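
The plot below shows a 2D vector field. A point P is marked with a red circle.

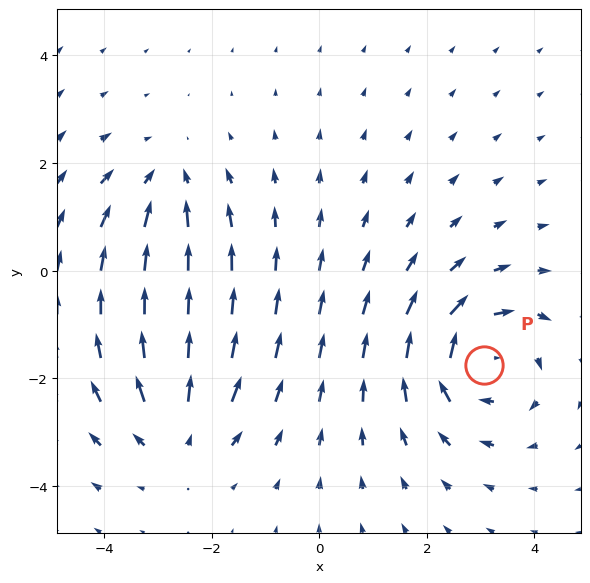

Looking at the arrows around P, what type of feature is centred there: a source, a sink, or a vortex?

At P (3.1, -1.8) the arrows circulate clockwise. Divergence ≈0, curl about -4 — near-zero divergence with nonzero curl is a vortex.

vortex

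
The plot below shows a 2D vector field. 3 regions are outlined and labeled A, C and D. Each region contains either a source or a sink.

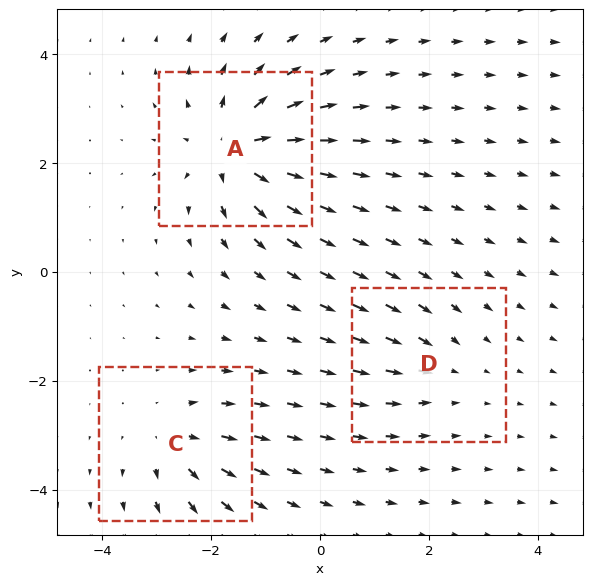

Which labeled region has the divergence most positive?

Divergence at each region's feature centre — A: about +6, C: about +3, D: about -2. Region A is most positive.

A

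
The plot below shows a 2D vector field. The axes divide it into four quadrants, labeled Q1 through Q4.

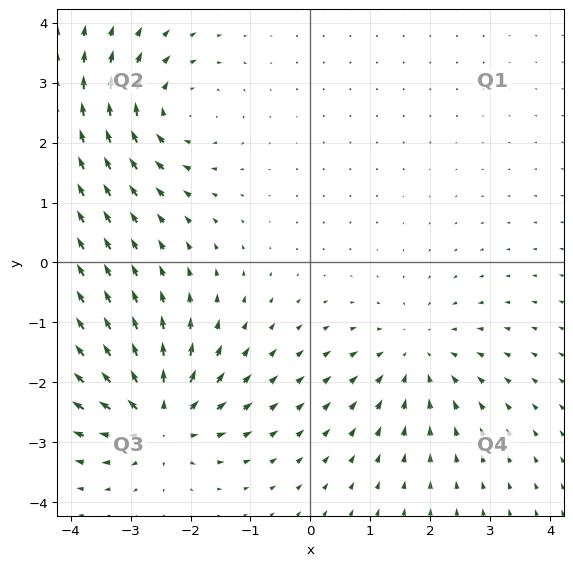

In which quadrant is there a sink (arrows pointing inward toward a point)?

Q4

The sink sits at approximately (1.8, -1.6), which lies in quadrant Q4. The divergence there is about -3, negative as expected for a sink.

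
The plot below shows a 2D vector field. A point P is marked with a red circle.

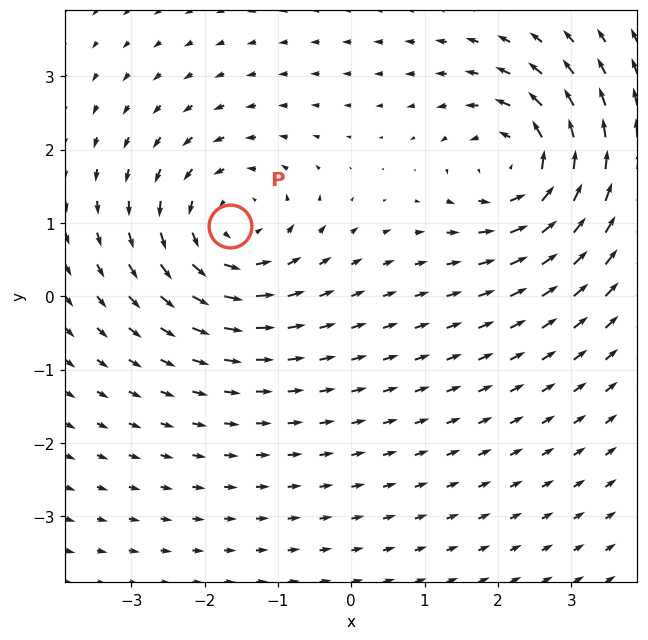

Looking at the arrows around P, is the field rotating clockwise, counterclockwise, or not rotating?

Near P at (-1.7, 1.0) the arrows circulate counterclockwise. The curl (z-component) there is about +3; positive curl means counterclockwise rotation.

counterclockwise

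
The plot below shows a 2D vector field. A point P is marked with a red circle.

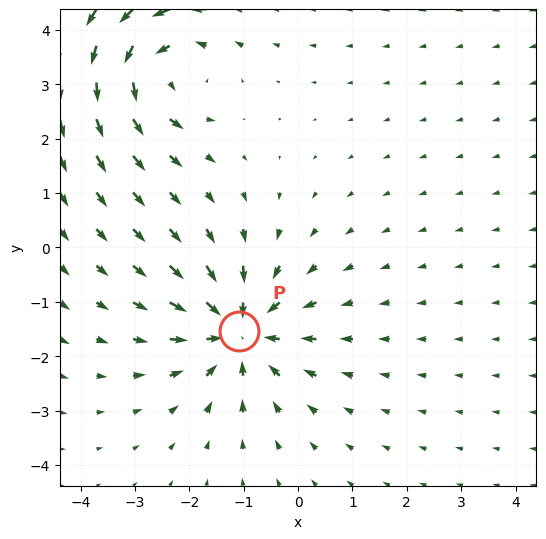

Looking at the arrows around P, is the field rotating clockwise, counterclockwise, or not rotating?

not rotating

Near P at (-1.1, -1.5) the arrows show no circulation. The curl there is ≈0.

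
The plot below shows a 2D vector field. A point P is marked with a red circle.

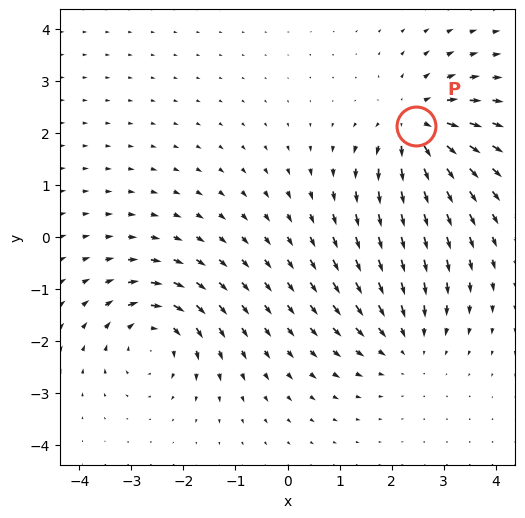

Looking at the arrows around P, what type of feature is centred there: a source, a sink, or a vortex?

At P (2.5, 2.1) the arrows spread outward. Divergence about +6, curl ≈0 — positive divergence with near-zero curl is a source.

source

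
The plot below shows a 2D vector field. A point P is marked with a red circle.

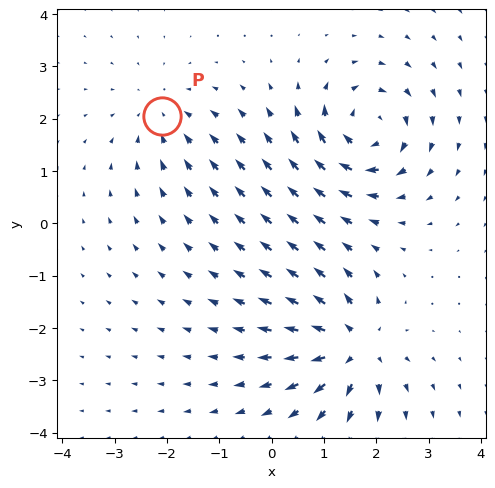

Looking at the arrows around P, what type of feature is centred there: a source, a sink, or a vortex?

At P (-2.1, 2.1) the arrows converge inward. Divergence about -3, curl ≈0 — negative divergence with near-zero curl is a sink.

sink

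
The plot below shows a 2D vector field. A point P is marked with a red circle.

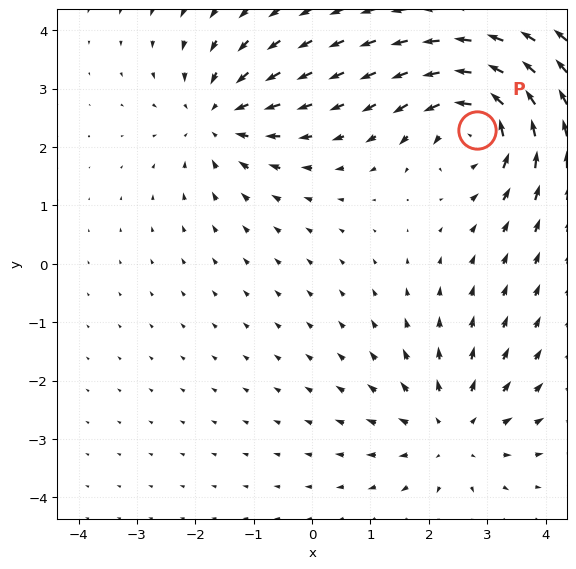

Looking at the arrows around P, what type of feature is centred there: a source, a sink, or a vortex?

At P (2.8, 2.3) the arrows circulate counterclockwise. Divergence ≈0, curl about +6 — near-zero divergence with nonzero curl is a vortex.

vortex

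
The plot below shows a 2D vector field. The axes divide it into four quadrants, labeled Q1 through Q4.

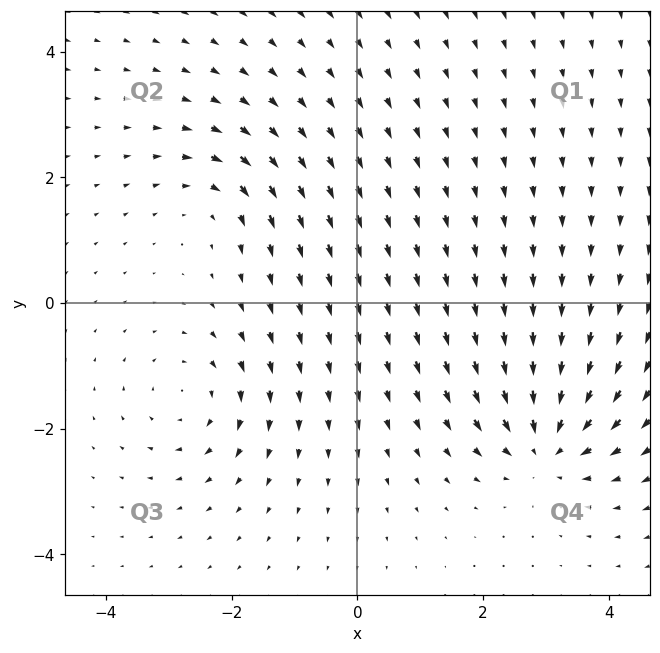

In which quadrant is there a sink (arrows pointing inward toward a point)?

Q4

The sink sits at approximately (3.0, -2.3), which lies in quadrant Q4. The divergence there is about -5, negative as expected for a sink.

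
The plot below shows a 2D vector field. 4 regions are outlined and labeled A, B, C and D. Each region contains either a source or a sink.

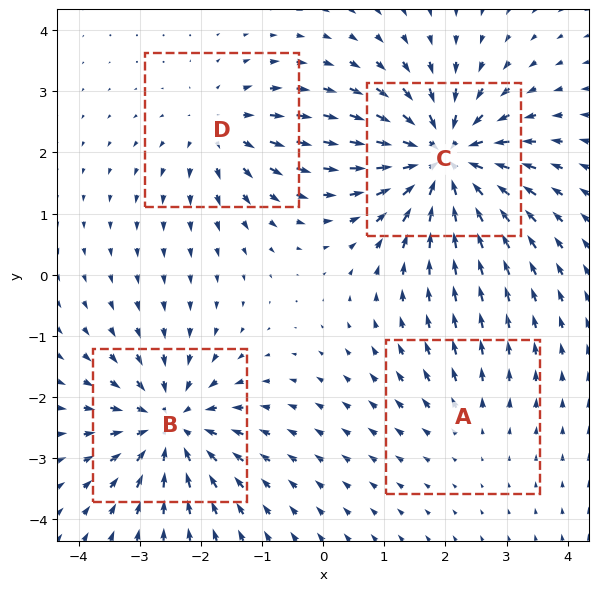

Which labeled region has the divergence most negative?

Divergence at each region's feature centre — A: about +2, B: about -6, C: about -8, D: about +4. Region C is most negative.

C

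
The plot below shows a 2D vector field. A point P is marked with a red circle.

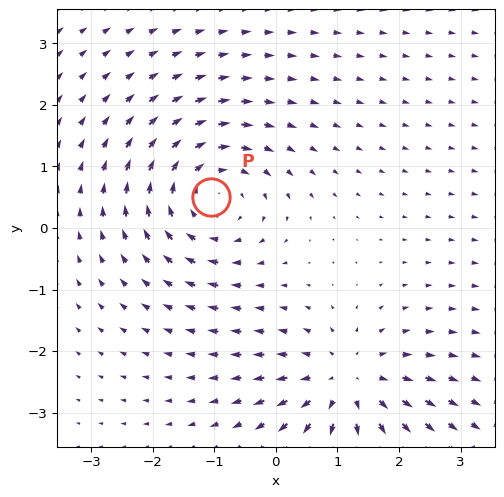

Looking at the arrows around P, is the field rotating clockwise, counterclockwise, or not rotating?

clockwise

Near P at (-1.1, 0.5) the arrows circulate clockwise. The curl (z-component) there is about -3; negative curl means clockwise rotation.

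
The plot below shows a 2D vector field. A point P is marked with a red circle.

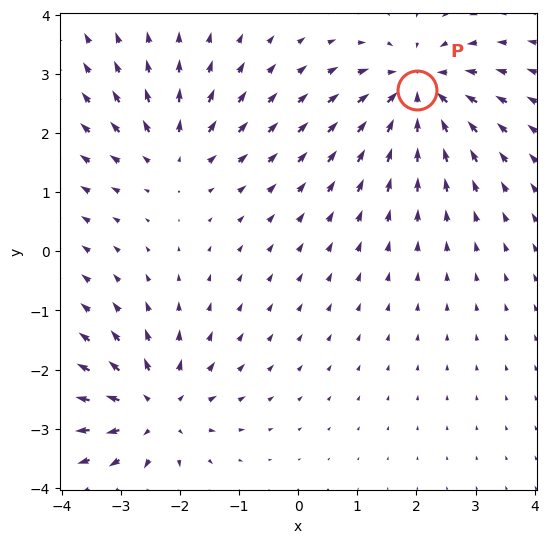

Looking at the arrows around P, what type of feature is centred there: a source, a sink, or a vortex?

sink

At P (2.0, 2.7) the arrows converge inward. Divergence about -5, curl ≈0 — negative divergence with near-zero curl is a sink.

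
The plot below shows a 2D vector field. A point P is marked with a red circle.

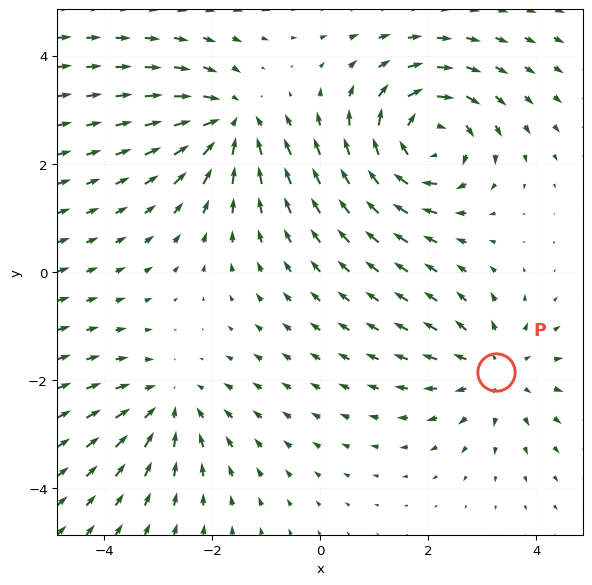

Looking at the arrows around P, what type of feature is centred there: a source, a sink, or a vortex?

source

At P (3.3, -1.8) the arrows spread outward. Divergence about +3, curl ≈0 — positive divergence with near-zero curl is a source.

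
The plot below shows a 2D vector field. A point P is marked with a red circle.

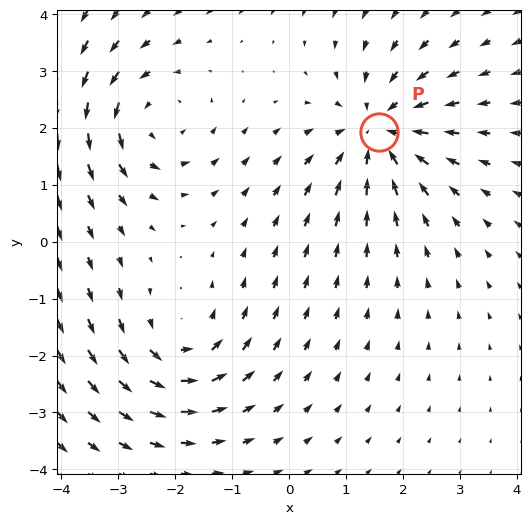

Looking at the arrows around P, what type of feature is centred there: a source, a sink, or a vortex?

sink

At P (1.6, 1.9) the arrows converge inward. Divergence about -4, curl ≈0 — negative divergence with near-zero curl is a sink.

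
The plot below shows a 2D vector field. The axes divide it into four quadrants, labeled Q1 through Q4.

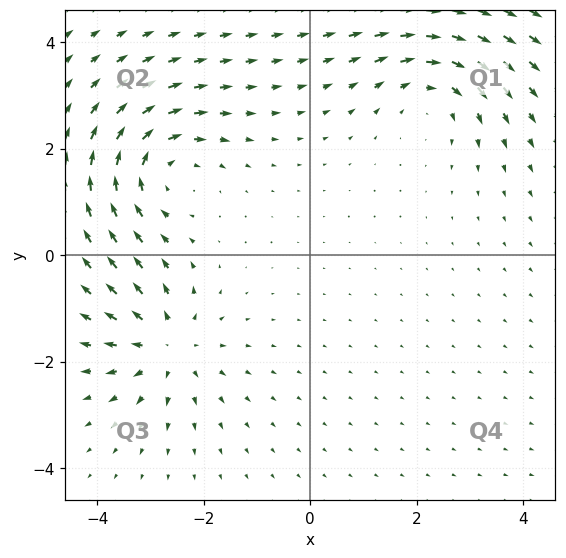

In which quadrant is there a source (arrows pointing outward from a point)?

Q3

The source sits at approximately (-2.7, -1.7), which lies in quadrant Q3. The divergence there is about +4, positive as expected for a source.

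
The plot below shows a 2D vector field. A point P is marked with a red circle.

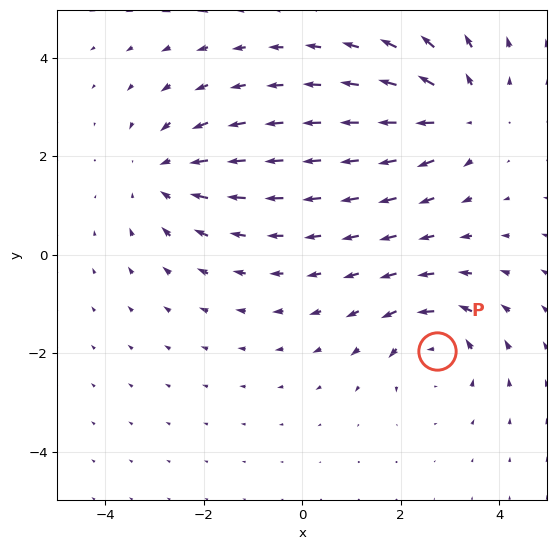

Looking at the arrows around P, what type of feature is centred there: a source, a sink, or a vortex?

At P (2.7, -2.0) the arrows circulate counterclockwise. Divergence ≈0, curl about +4 — near-zero divergence with nonzero curl is a vortex.

vortex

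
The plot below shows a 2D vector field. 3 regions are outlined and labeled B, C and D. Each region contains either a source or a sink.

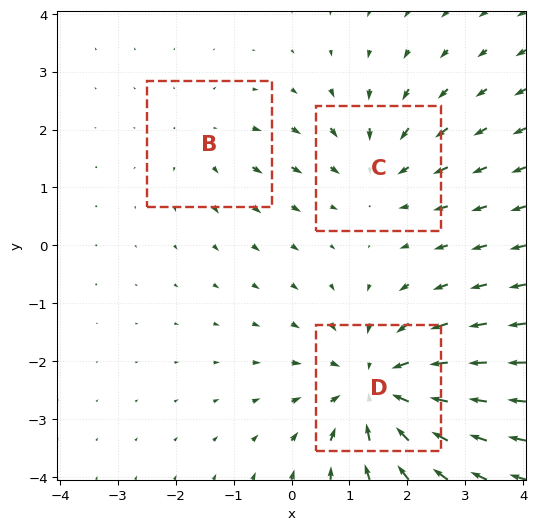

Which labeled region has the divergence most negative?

Divergence at each region's feature centre — B: about +2, C: about -3, D: about -5. Region D is most negative.

D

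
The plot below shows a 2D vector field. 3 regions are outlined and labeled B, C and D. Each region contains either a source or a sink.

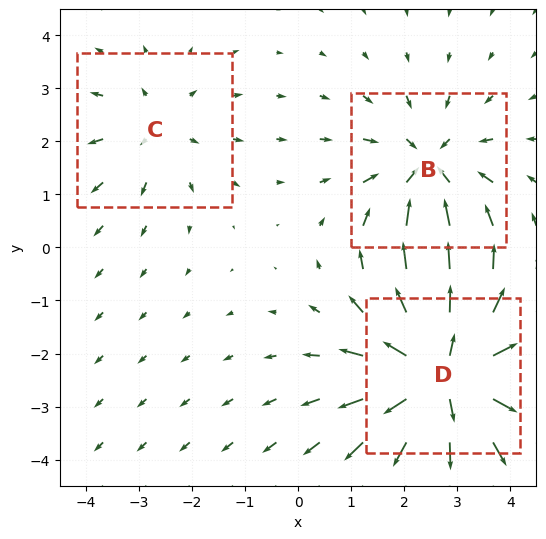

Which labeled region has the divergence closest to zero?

C

Divergence at each region's feature centre — B: about -3, C: about +2, D: about +5. Region C is closest to zero.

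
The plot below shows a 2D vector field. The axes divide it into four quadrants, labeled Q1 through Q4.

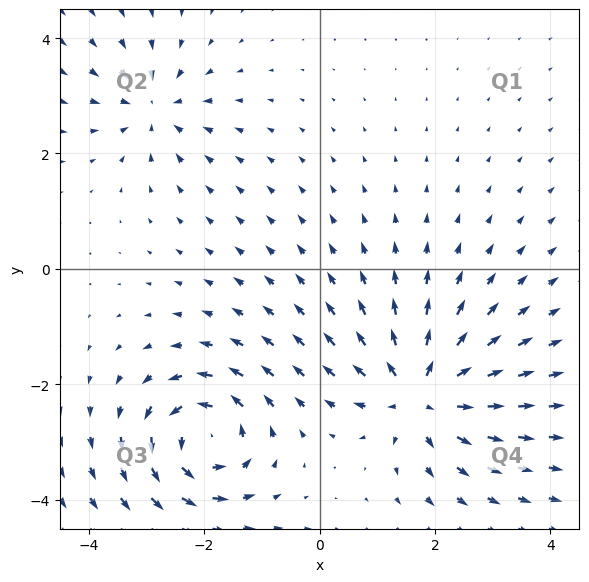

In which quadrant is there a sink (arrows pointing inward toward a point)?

Q2

The sink sits at approximately (-2.9, 2.8), which lies in quadrant Q2. The divergence there is about -4, negative as expected for a sink.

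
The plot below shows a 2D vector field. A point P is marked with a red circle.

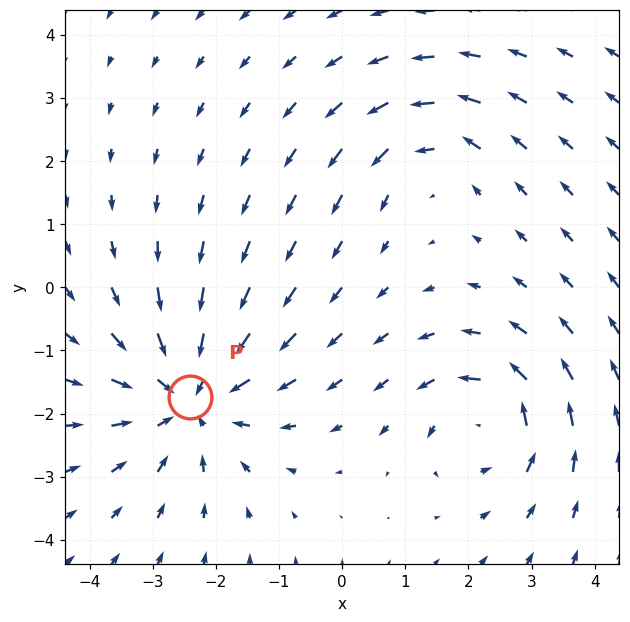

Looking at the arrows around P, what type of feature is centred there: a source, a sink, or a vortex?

sink

At P (-2.4, -1.7) the arrows converge inward. Divergence about -4, curl ≈0 — negative divergence with near-zero curl is a sink.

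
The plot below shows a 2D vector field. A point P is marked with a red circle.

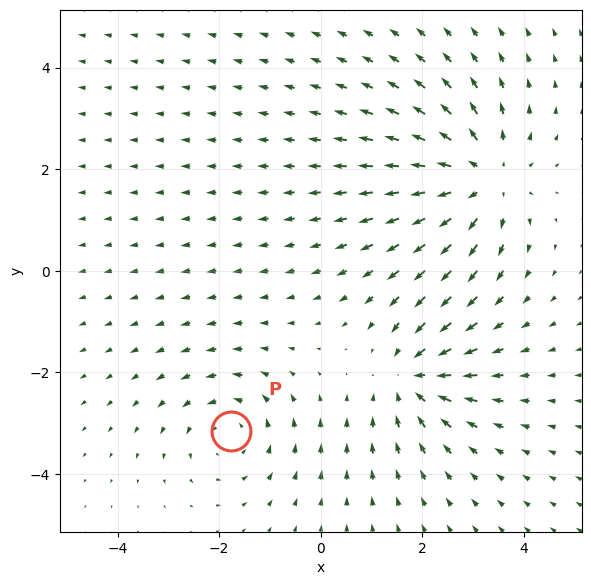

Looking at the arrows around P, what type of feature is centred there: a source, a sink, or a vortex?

At P (-1.8, -3.2) the arrows circulate counterclockwise. Divergence ≈0, curl about +3 — near-zero divergence with nonzero curl is a vortex.

vortex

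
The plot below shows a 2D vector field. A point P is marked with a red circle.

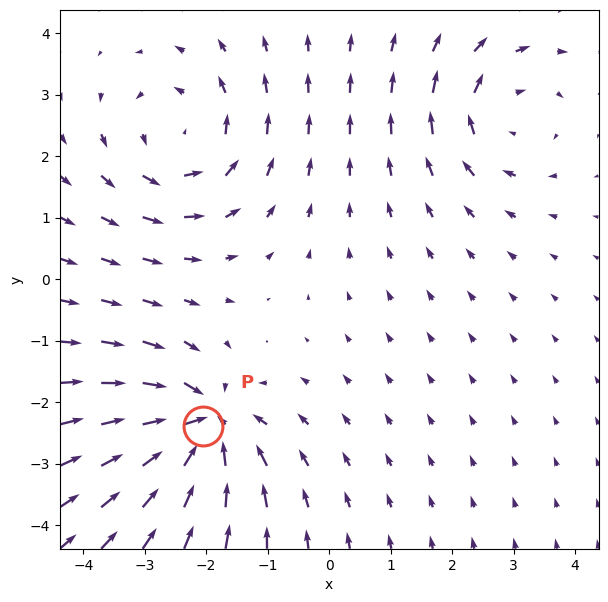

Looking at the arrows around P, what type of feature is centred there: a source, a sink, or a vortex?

At P (-2.1, -2.4) the arrows converge inward. Divergence about -7, curl ≈0 — negative divergence with near-zero curl is a sink.

sink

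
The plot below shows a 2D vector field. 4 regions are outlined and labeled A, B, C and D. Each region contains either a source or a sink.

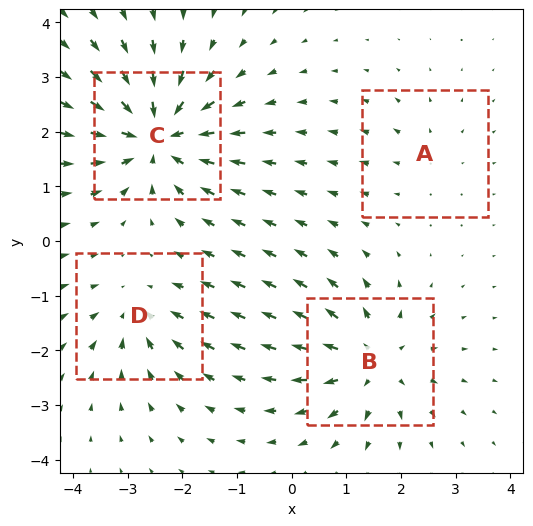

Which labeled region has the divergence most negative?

Divergence at each region's feature centre — A: about +2, B: about +5, C: about -7, D: about -4. Region C is most negative.

C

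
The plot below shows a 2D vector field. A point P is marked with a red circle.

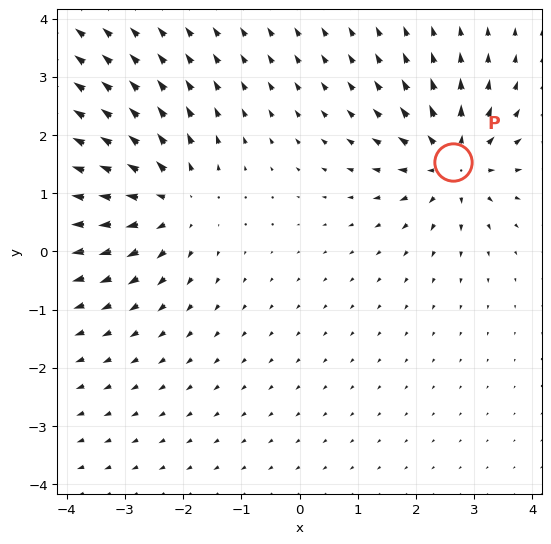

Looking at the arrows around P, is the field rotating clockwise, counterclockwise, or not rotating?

Near P at (2.6, 1.5) the arrows show no circulation. The curl there is ≈0.

not rotating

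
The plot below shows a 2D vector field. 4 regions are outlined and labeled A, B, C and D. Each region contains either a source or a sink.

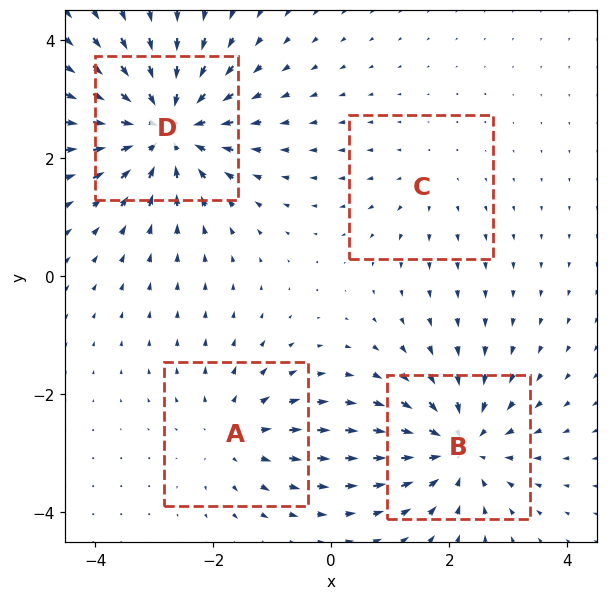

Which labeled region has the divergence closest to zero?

Divergence at each region's feature centre — A: about +4, B: about -5, C: about +2, D: about -7. Region C is closest to zero.

C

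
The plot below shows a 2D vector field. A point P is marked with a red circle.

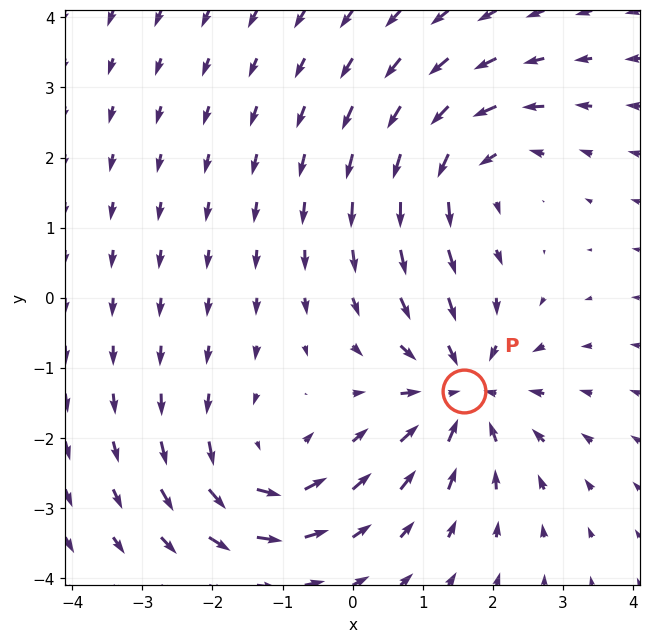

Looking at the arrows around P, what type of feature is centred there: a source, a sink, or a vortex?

sink

At P (1.6, -1.3) the arrows converge inward. Divergence about -6, curl ≈0 — negative divergence with near-zero curl is a sink.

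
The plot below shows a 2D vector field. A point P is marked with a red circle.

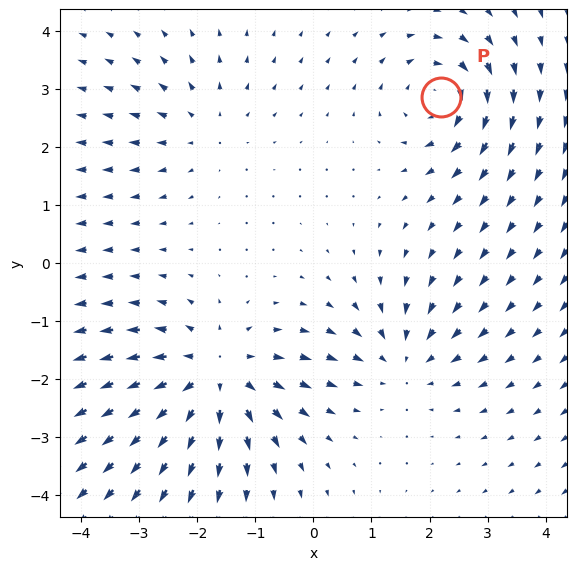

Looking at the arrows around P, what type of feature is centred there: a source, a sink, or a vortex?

vortex

At P (2.2, 2.9) the arrows circulate clockwise. Divergence ≈0, curl about -4 — near-zero divergence with nonzero curl is a vortex.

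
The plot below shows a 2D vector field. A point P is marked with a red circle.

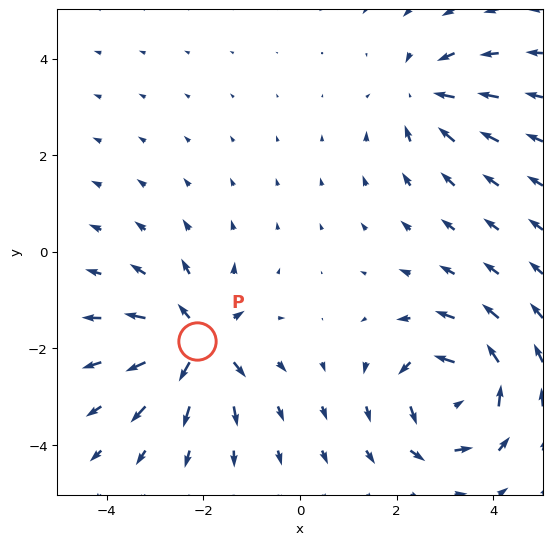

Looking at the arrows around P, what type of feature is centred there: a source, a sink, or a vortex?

At P (-2.1, -1.8) the arrows spread outward. Divergence about +5, curl ≈0 — positive divergence with near-zero curl is a source.

source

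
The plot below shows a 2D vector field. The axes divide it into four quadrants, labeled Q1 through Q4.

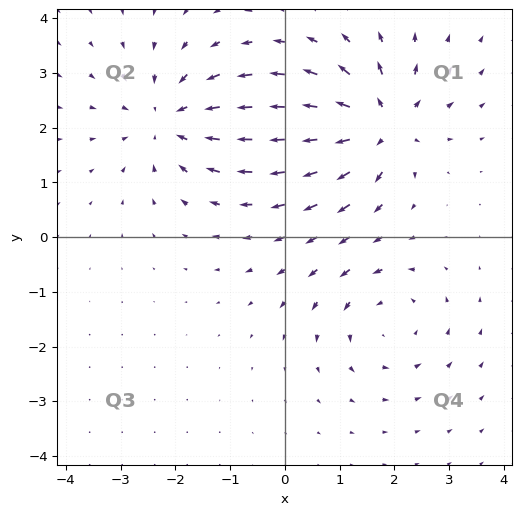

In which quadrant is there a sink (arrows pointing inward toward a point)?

The sink sits at approximately (-2.1, 2.1), which lies in quadrant Q2. The divergence there is about -5, negative as expected for a sink.

Q2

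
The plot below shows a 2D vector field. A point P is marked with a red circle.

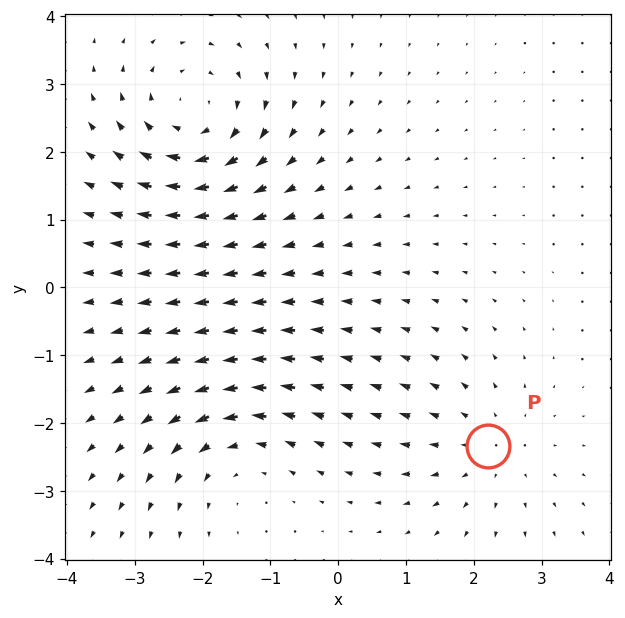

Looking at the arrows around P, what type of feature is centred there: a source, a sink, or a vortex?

At P (2.2, -2.3) the arrows spread outward. Divergence about +3, curl ≈0 — positive divergence with near-zero curl is a source.

source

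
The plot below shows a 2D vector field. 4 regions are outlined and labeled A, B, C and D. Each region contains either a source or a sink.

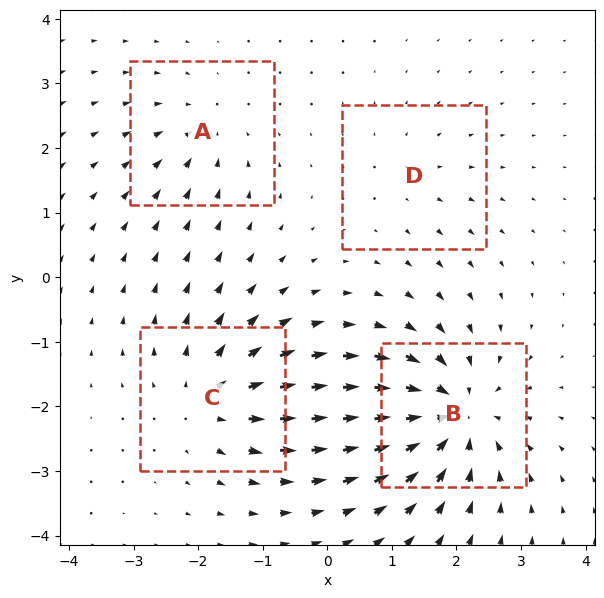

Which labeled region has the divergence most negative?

Divergence at each region's feature centre — A: about -4, B: about -8, C: about +5, D: about +2. Region B is most negative.

B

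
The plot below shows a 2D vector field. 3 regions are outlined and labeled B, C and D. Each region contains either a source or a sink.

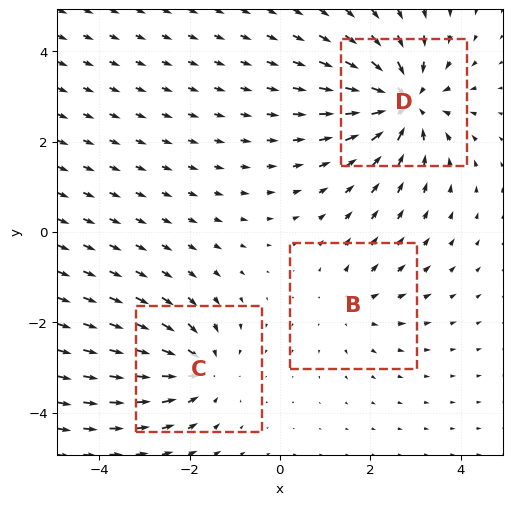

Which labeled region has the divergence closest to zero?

Divergence at each region's feature centre — B: about +2, C: about -3, D: about -5. Region B is closest to zero.

B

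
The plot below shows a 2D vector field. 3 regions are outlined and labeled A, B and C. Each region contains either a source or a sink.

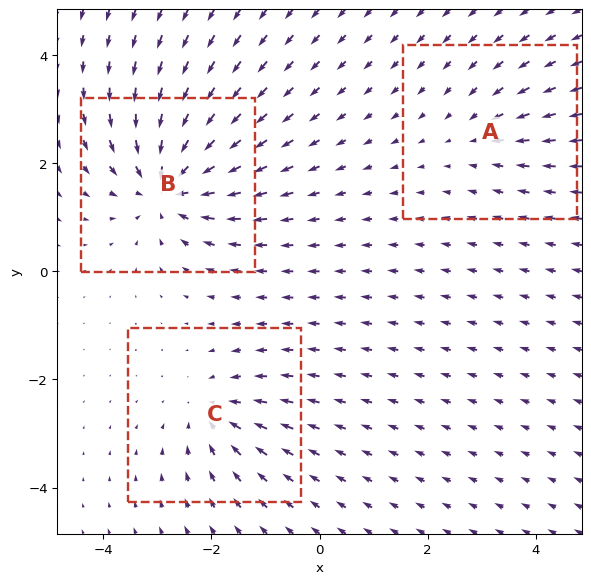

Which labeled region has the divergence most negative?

B

Divergence at each region's feature centre — A: about -2, B: about -6, C: about -3. Region B is most negative.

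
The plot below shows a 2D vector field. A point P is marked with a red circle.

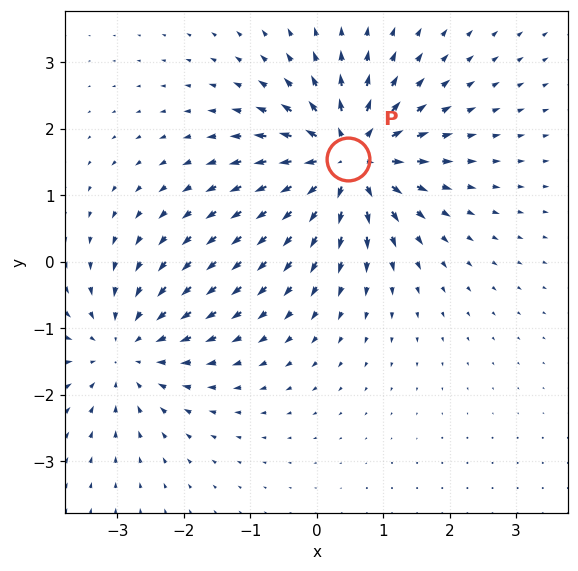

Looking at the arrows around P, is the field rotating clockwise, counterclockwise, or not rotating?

not rotating

Near P at (0.5, 1.5) the arrows show no circulation. The curl there is ≈0.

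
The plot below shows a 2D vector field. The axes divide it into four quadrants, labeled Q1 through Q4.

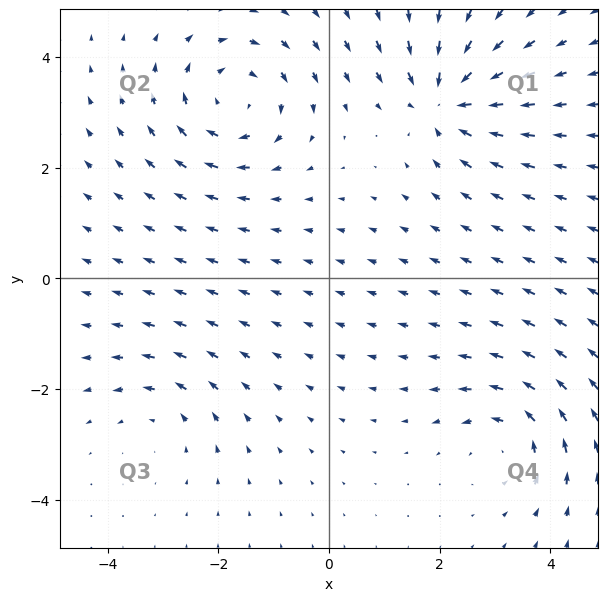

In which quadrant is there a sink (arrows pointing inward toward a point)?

Q1

The sink sits at approximately (2.1, 3.2), which lies in quadrant Q1. The divergence there is about -5, negative as expected for a sink.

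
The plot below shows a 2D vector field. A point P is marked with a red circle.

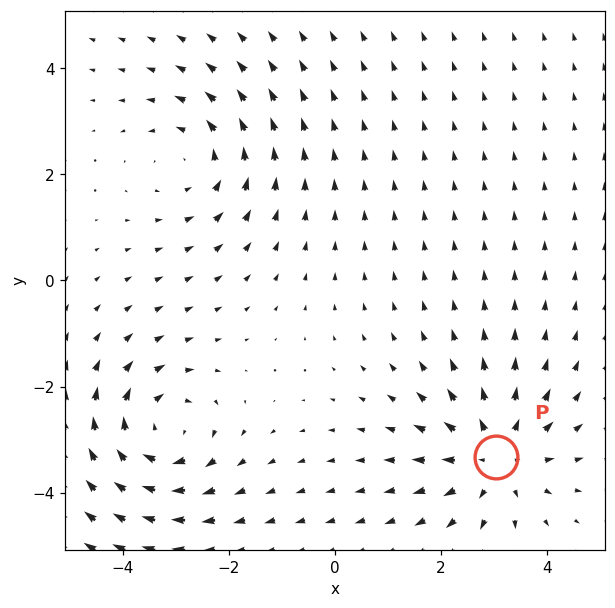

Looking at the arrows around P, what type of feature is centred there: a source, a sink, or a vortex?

source

At P (3.0, -3.3) the arrows spread outward. Divergence about +4, curl ≈0 — positive divergence with near-zero curl is a source.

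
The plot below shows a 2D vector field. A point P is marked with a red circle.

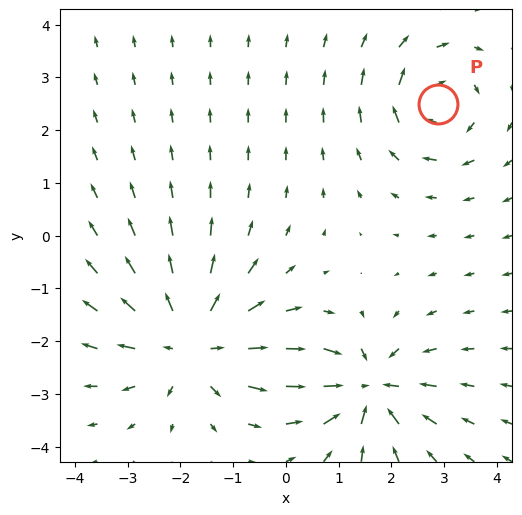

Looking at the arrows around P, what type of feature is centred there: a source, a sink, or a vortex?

vortex

At P (2.9, 2.5) the arrows circulate clockwise. Divergence ≈0, curl about -3 — near-zero divergence with nonzero curl is a vortex.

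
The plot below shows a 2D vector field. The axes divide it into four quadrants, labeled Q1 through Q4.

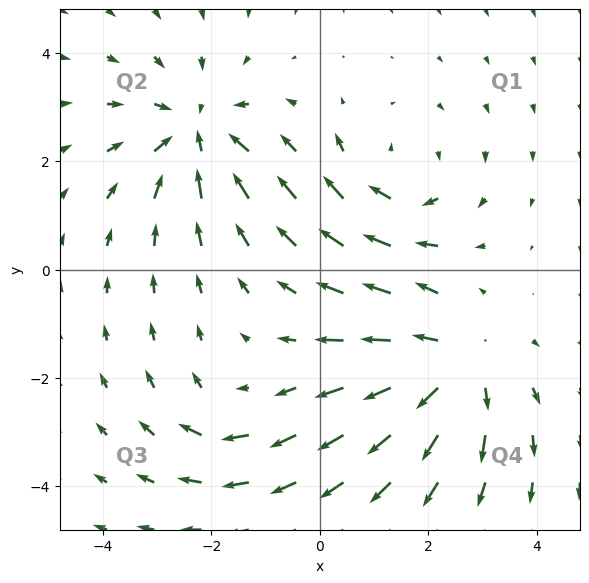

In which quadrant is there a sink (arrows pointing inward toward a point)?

Q2

The sink sits at approximately (-2.3, 2.5), which lies in quadrant Q2. The divergence there is about -4, negative as expected for a sink.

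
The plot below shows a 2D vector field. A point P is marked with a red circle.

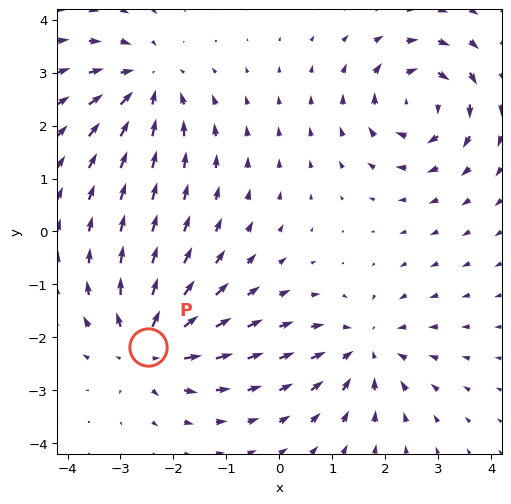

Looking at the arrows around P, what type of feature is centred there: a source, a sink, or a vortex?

At P (-2.5, -2.2) the arrows spread outward. Divergence about +6, curl ≈0 — positive divergence with near-zero curl is a source.

source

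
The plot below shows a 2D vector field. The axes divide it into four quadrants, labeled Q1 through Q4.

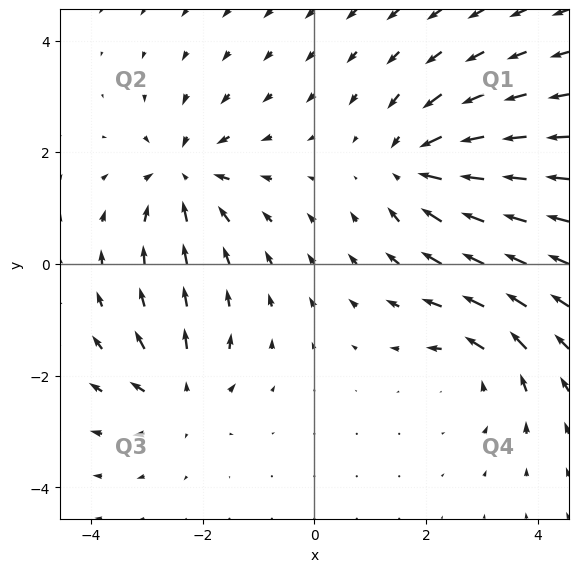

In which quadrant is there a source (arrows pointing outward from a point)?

Q3

The source sits at approximately (-2.4, -2.4), which lies in quadrant Q3. The divergence there is about +5, positive as expected for a source.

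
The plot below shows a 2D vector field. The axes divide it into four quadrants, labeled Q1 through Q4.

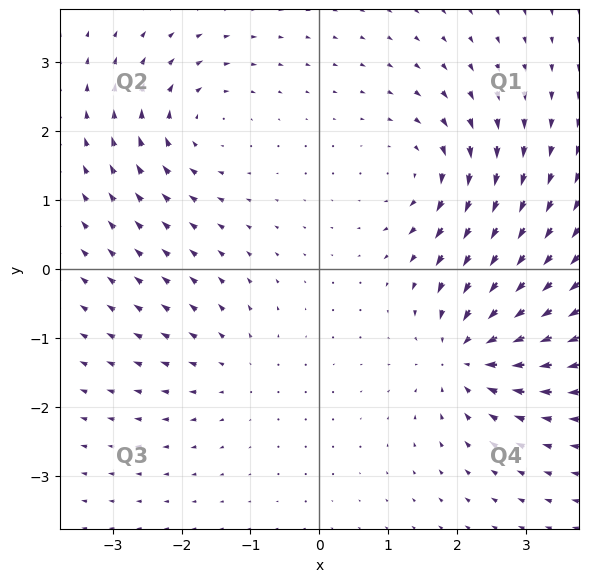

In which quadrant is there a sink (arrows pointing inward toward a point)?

The sink sits at approximately (2.2, -1.2), which lies in quadrant Q4. The divergence there is about -6, negative as expected for a sink.

Q4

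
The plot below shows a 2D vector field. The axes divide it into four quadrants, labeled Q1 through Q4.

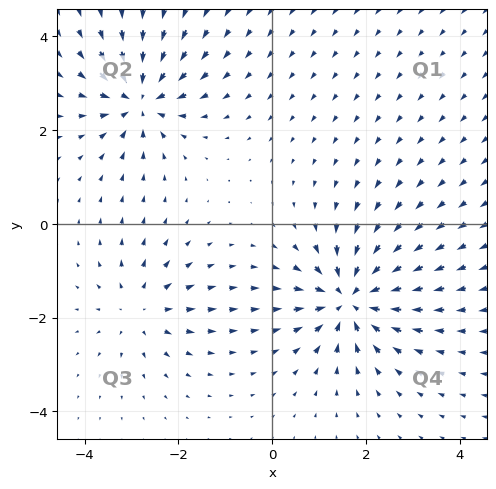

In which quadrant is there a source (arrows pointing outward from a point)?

Q3

The source sits at approximately (-2.8, -1.8), which lies in quadrant Q3. The divergence there is about +3, positive as expected for a source.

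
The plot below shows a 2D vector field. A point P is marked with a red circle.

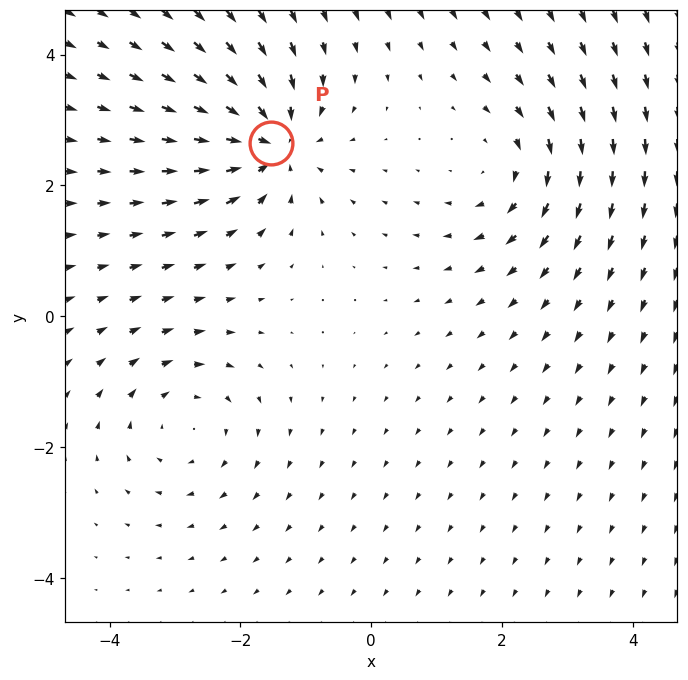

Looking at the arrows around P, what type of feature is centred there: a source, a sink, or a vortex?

sink

At P (-1.5, 2.7) the arrows converge inward. Divergence about -5, curl ≈0 — negative divergence with near-zero curl is a sink.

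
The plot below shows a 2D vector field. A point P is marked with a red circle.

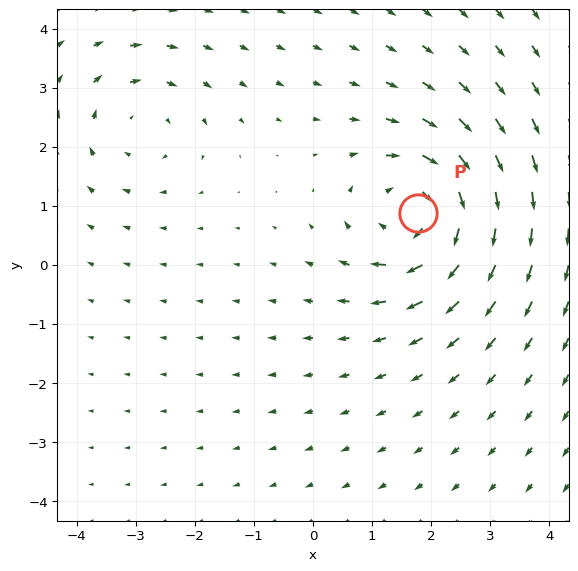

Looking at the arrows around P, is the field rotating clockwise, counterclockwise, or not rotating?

Near P at (1.8, 0.9) the arrows circulate clockwise. The curl (z-component) there is about -5; negative curl means clockwise rotation.

clockwise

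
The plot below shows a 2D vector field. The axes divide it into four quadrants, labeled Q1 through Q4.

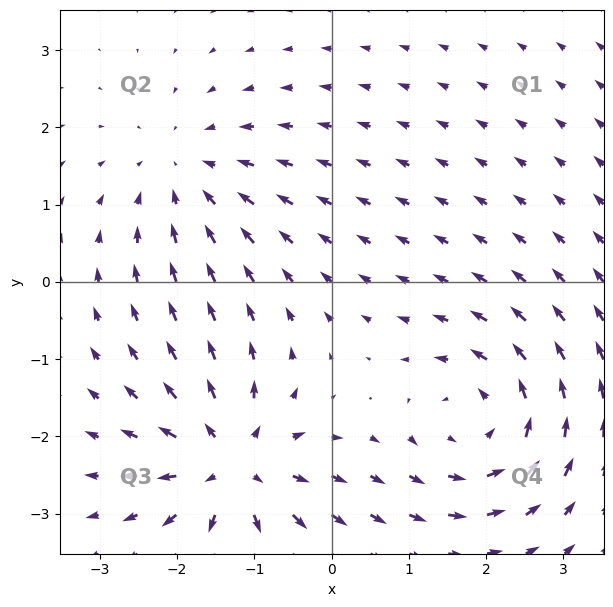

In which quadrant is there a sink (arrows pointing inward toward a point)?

The sink sits at approximately (-1.9, 1.4), which lies in quadrant Q2. The divergence there is about -3, negative as expected for a sink.

Q2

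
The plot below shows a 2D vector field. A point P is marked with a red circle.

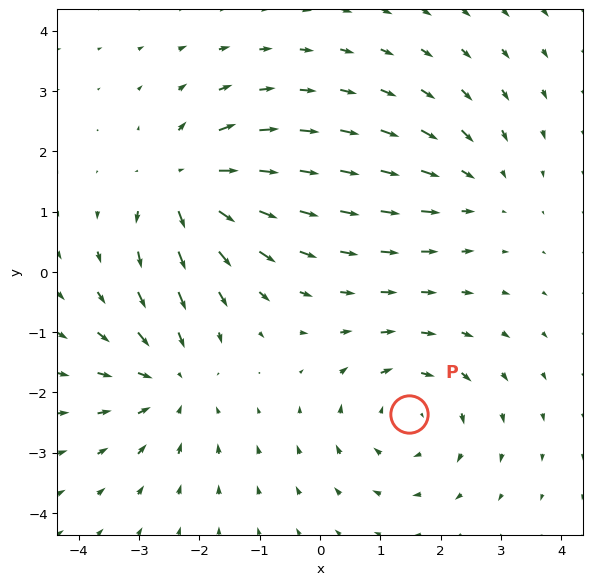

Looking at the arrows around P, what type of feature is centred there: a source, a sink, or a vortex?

vortex

At P (1.5, -2.4) the arrows circulate clockwise. Divergence ≈0, curl about -4 — near-zero divergence with nonzero curl is a vortex.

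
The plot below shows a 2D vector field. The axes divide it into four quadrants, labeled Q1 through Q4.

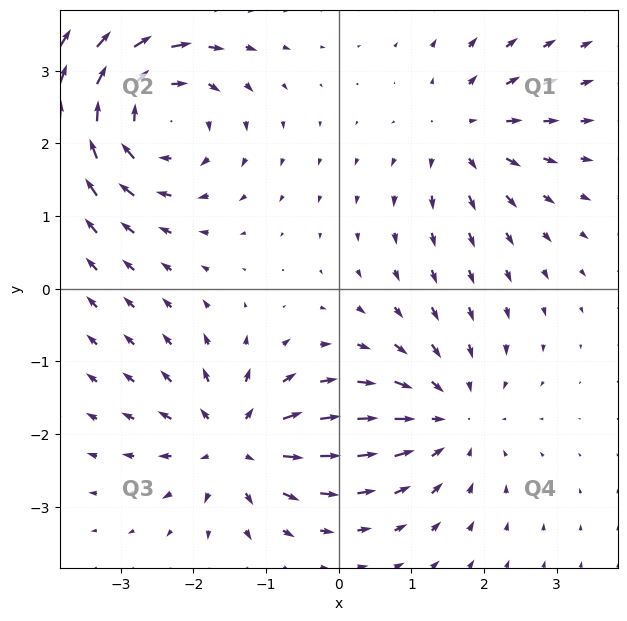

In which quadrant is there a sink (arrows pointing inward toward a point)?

Q4

The sink sits at approximately (1.5, -1.8), which lies in quadrant Q4. The divergence there is about -3, negative as expected for a sink.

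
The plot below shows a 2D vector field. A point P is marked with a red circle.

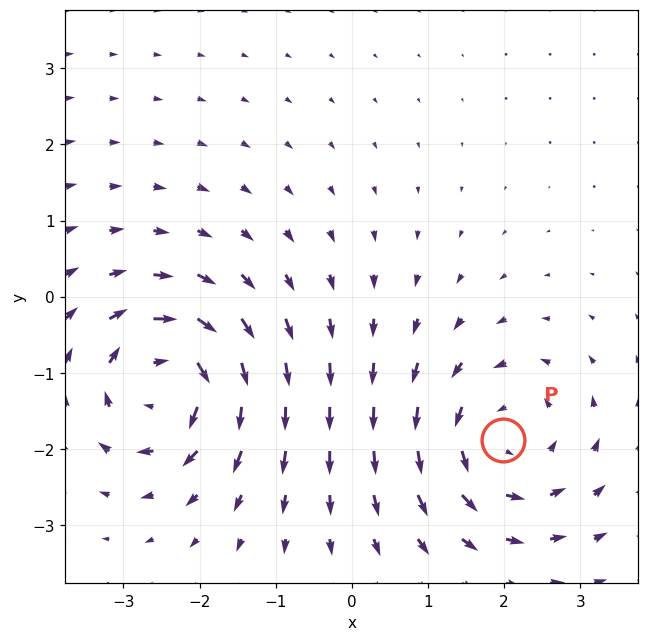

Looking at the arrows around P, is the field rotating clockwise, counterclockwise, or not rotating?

Near P at (2.0, -1.9) the arrows circulate counterclockwise. The curl (z-component) there is about +4; positive curl means counterclockwise rotation.

counterclockwise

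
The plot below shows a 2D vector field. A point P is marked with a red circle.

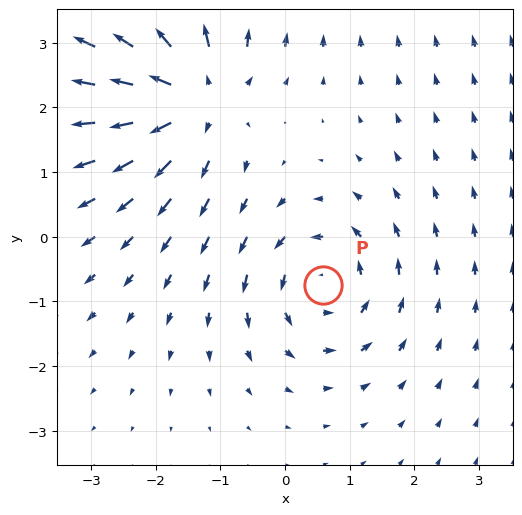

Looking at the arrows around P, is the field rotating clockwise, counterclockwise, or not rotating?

Near P at (0.6, -0.7) the arrows circulate counterclockwise. The curl (z-component) there is about +4; positive curl means counterclockwise rotation.

counterclockwise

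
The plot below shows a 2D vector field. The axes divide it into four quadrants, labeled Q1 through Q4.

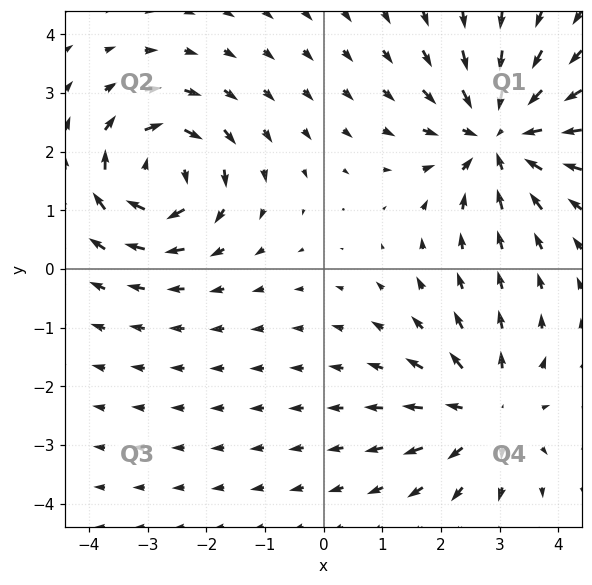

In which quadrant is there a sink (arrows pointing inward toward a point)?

The sink sits at approximately (3.0, 2.3), which lies in quadrant Q1. The divergence there is about -4, negative as expected for a sink.

Q1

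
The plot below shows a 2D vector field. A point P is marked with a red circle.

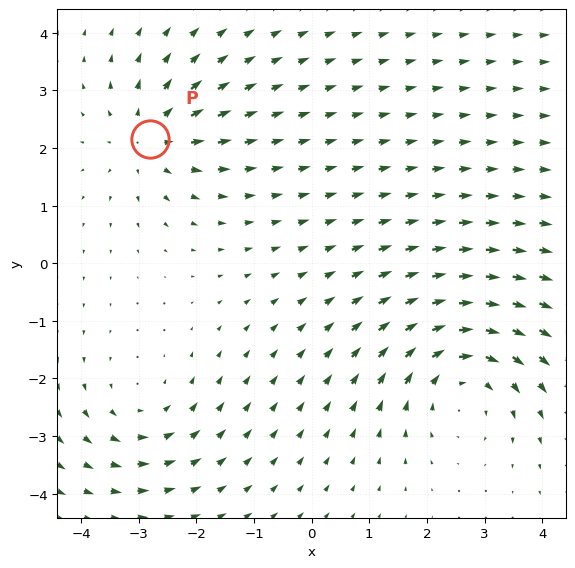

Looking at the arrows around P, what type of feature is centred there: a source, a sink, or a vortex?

source

At P (-2.8, 2.2) the arrows spread outward. Divergence about +3, curl ≈0 — positive divergence with near-zero curl is a source.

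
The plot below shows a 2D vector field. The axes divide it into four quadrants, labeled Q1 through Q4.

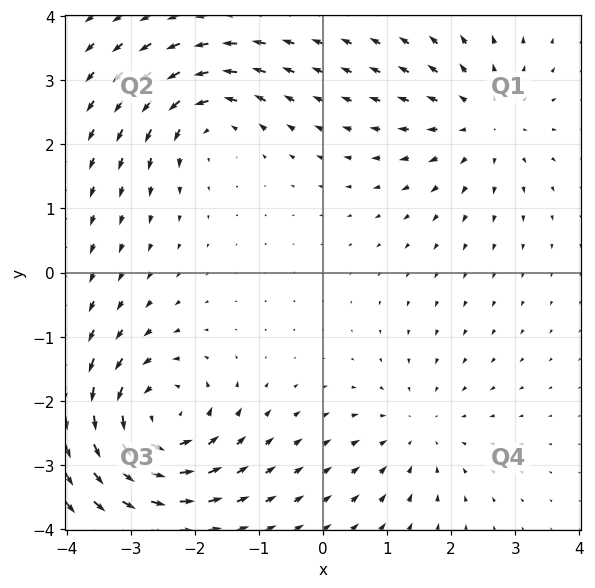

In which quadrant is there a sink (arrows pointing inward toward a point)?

The sink sits at approximately (1.5, -2.5), which lies in quadrant Q4. The divergence there is about -3, negative as expected for a sink.

Q4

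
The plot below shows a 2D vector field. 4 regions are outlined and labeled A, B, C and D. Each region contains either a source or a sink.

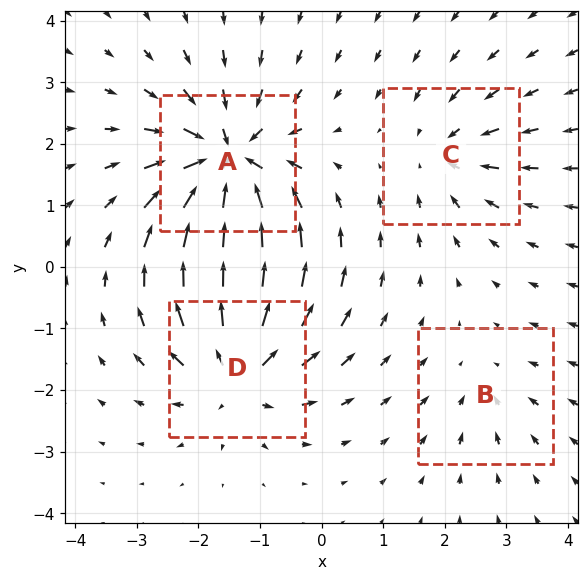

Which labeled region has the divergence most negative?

A

Divergence at each region's feature centre — A: about -9, B: about -2, C: about -4, D: about +7. Region A is most negative.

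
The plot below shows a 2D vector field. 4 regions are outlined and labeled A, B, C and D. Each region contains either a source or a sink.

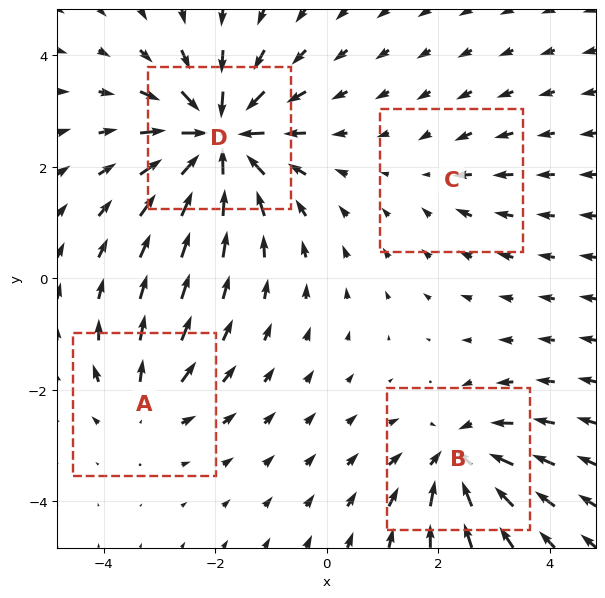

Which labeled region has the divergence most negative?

D

Divergence at each region's feature centre — A: about +4, B: about -6, C: about -2, D: about -9. Region D is most negative.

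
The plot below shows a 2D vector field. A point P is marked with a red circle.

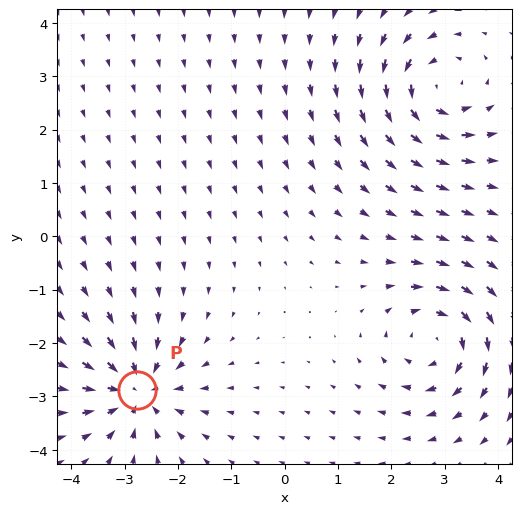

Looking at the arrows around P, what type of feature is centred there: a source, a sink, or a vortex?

At P (-2.8, -2.9) the arrows converge inward. Divergence about -6, curl ≈0 — negative divergence with near-zero curl is a sink.

sink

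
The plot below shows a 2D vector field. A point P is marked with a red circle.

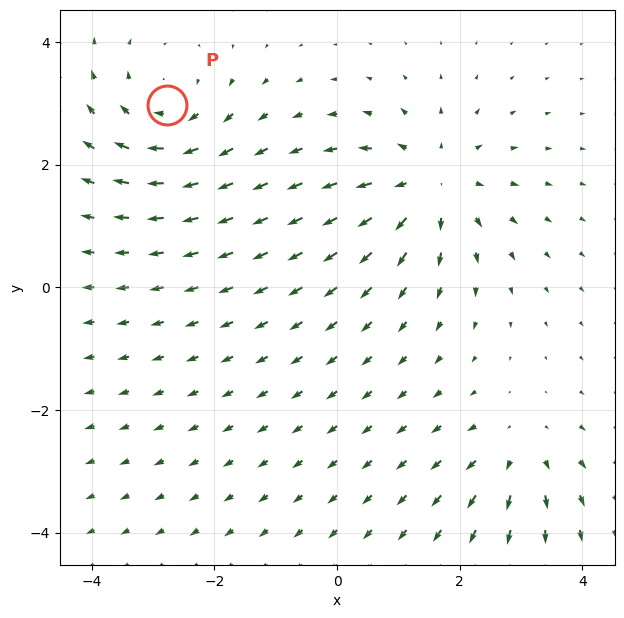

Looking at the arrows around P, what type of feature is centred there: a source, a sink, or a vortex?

vortex

At P (-2.8, 3.0) the arrows circulate clockwise. Divergence ≈0, curl about -4 — near-zero divergence with nonzero curl is a vortex.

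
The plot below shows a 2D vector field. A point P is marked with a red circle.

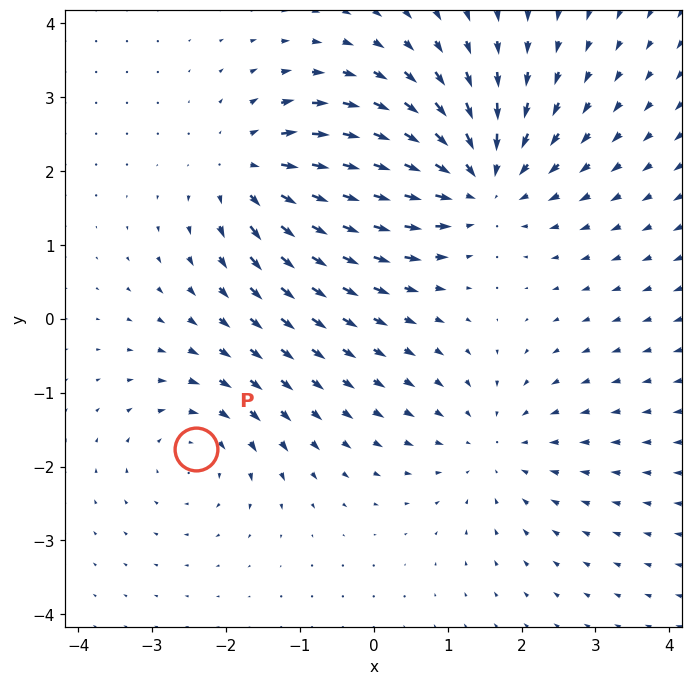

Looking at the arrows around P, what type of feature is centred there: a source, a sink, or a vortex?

At P (-2.4, -1.8) the arrows circulate clockwise. Divergence ≈0, curl about -3 — near-zero divergence with nonzero curl is a vortex.

vortex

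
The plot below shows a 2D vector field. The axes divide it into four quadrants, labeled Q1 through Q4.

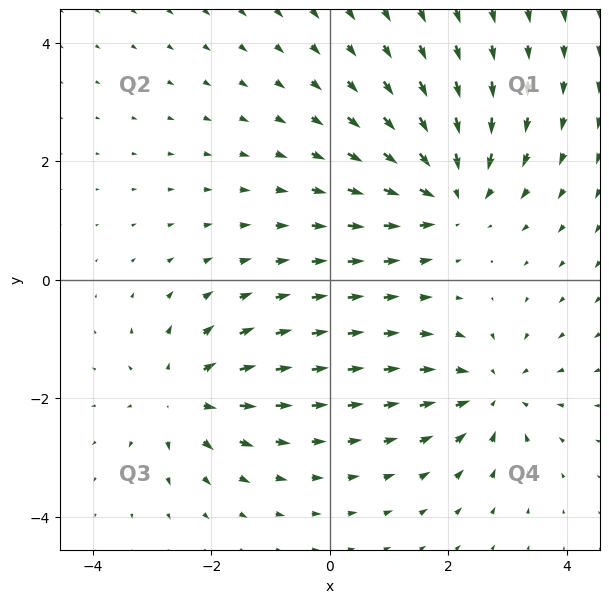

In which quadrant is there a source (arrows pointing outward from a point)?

Q3

The source sits at approximately (-2.5, -2.0), which lies in quadrant Q3. The divergence there is about +5, positive as expected for a source.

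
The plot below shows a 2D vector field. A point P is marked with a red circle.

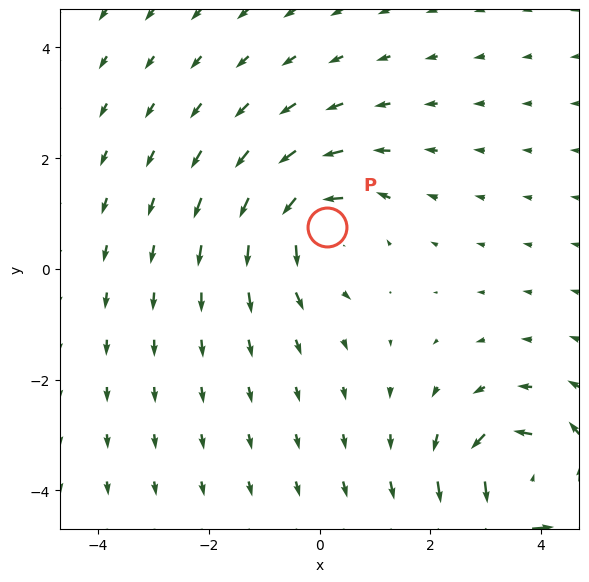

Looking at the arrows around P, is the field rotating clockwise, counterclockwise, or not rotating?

counterclockwise

Near P at (0.1, 0.8) the arrows circulate counterclockwise. The curl (z-component) there is about +5; positive curl means counterclockwise rotation.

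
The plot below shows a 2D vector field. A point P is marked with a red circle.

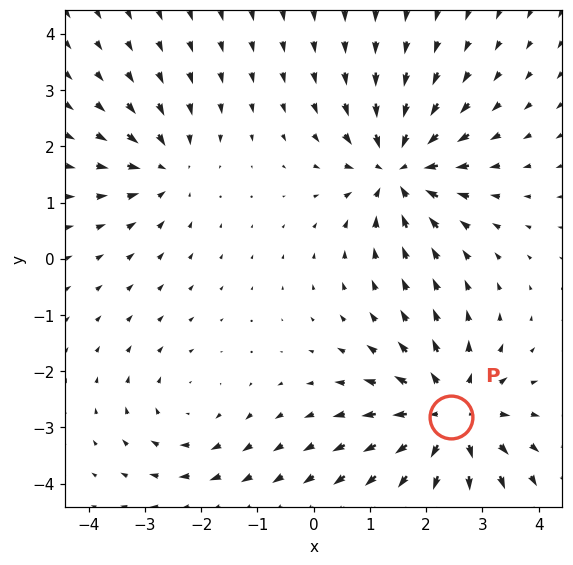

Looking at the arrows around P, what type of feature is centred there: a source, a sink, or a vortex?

source

At P (2.4, -2.8) the arrows spread outward. Divergence about +5, curl ≈0 — positive divergence with near-zero curl is a source.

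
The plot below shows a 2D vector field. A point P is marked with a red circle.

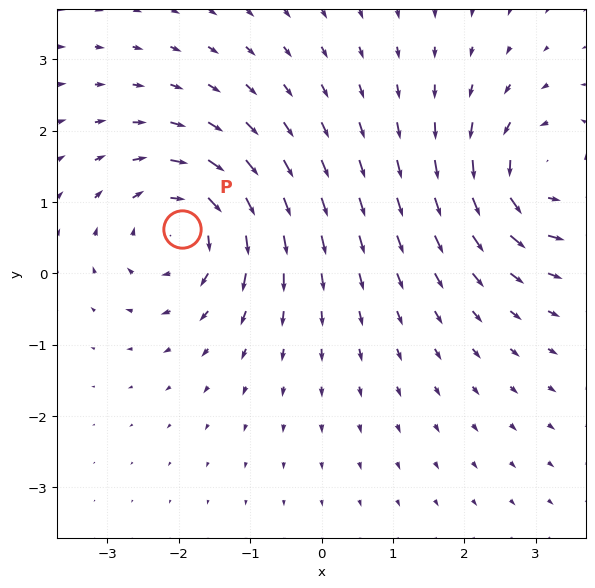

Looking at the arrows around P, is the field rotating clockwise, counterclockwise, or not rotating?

Near P at (-2.0, 0.6) the arrows circulate clockwise. The curl (z-component) there is about -5; negative curl means clockwise rotation.

clockwise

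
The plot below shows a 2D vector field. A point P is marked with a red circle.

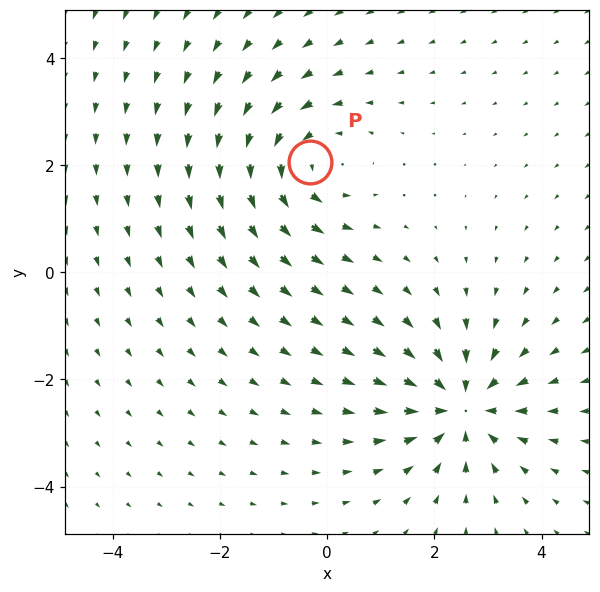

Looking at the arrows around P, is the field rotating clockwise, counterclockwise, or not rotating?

counterclockwise

Near P at (-0.3, 2.0) the arrows circulate counterclockwise. The curl (z-component) there is about +3; positive curl means counterclockwise rotation.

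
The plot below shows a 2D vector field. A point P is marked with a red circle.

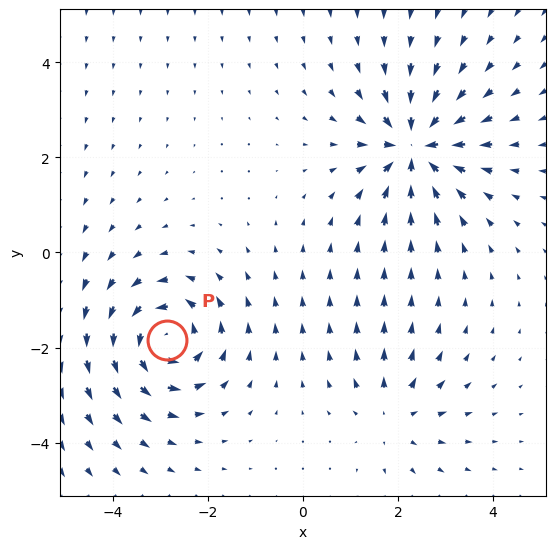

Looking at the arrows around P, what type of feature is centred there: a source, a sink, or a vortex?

vortex

At P (-2.9, -1.9) the arrows circulate counterclockwise. Divergence ≈0, curl about +5 — near-zero divergence with nonzero curl is a vortex.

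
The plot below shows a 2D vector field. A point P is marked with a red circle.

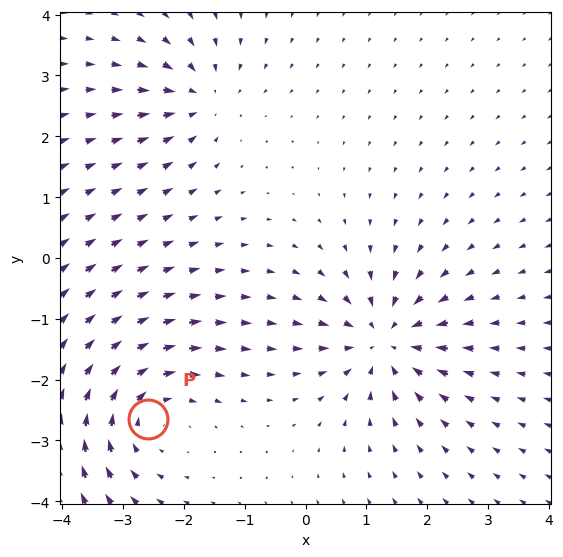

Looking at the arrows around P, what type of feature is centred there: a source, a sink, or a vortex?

At P (-2.6, -2.7) the arrows circulate clockwise. Divergence ≈0, curl about -4 — near-zero divergence with nonzero curl is a vortex.

vortex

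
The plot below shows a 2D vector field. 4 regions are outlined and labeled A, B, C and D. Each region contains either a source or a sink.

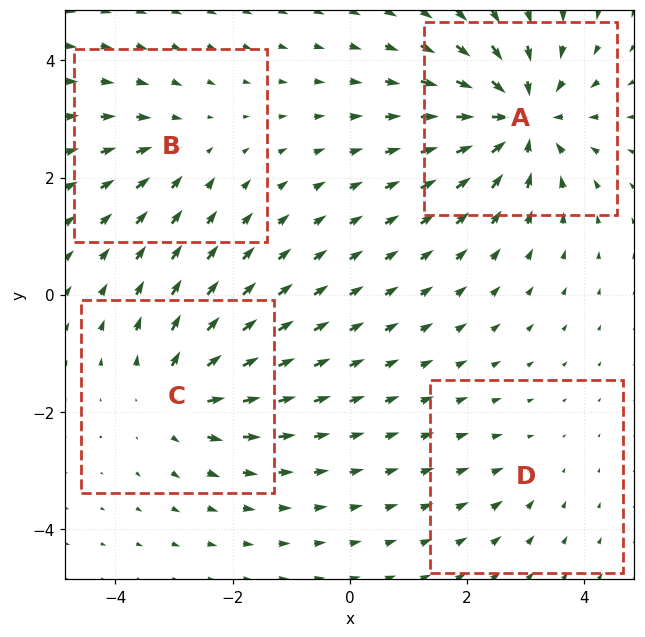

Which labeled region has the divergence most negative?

A

Divergence at each region's feature centre — A: about -7, B: about -3, C: about +5, D: about -2. Region A is most negative.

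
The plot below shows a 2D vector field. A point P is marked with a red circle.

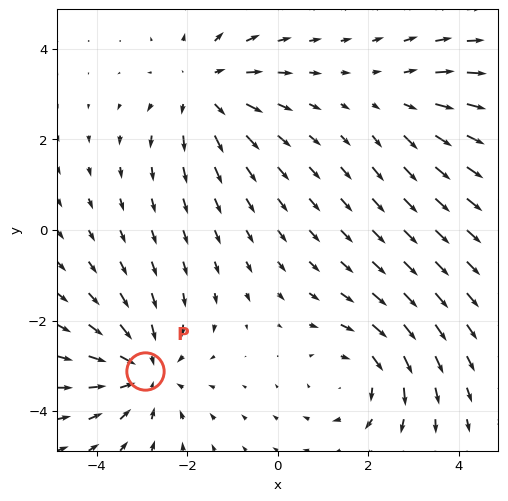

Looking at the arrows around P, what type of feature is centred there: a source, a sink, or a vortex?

At P (-2.9, -3.1) the arrows converge inward. Divergence about -4, curl ≈0 — negative divergence with near-zero curl is a sink.

sink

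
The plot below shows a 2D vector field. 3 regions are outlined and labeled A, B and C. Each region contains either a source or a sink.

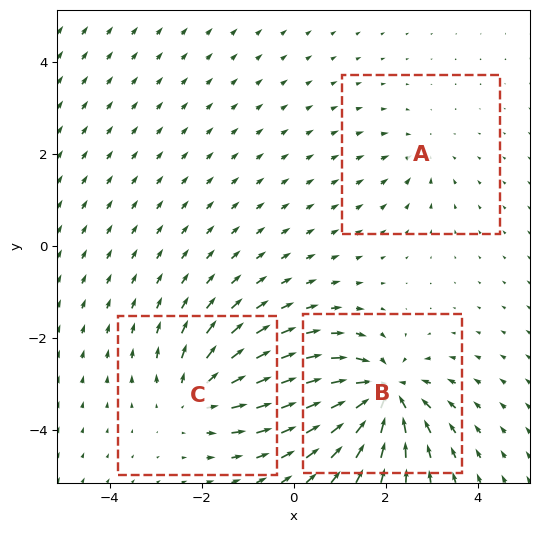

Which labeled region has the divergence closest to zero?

Divergence at each region's feature centre — A: about -2, B: about -6, C: about +4. Region A is closest to zero.

A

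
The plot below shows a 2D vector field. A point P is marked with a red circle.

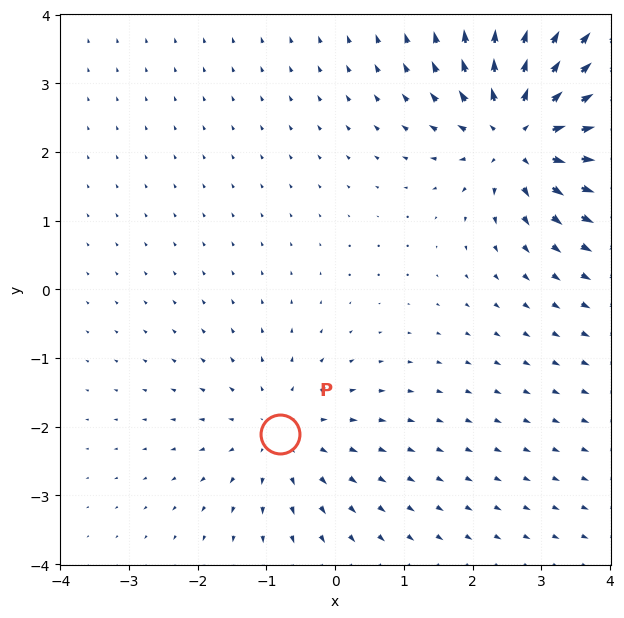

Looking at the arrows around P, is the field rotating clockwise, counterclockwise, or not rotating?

not rotating

Near P at (-0.8, -2.1) the arrows show no circulation. The curl there is ≈0.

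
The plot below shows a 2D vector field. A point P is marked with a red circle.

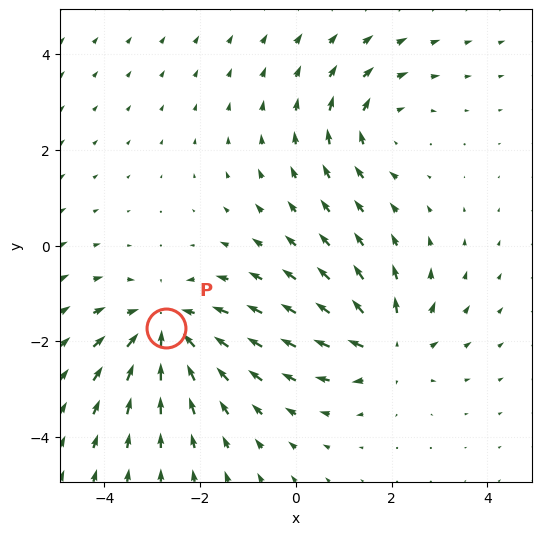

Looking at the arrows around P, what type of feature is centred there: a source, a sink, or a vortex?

At P (-2.7, -1.7) the arrows converge inward. Divergence about -4, curl ≈0 — negative divergence with near-zero curl is a sink.

sink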